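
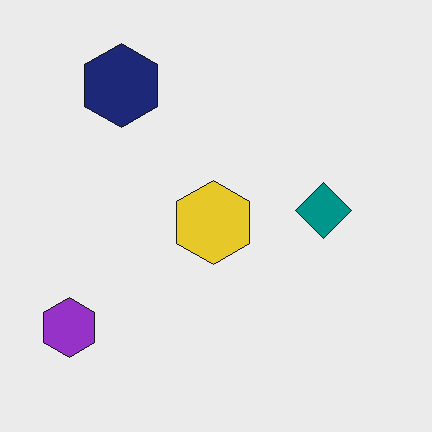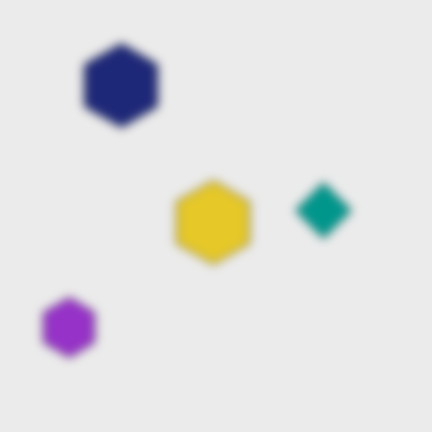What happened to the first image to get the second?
The image was heavily blurred.

Shape edges and outlines are uniformly softened across the whole image.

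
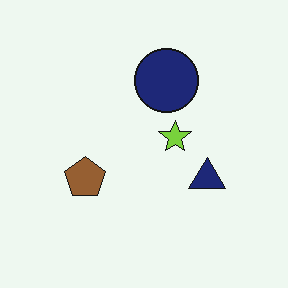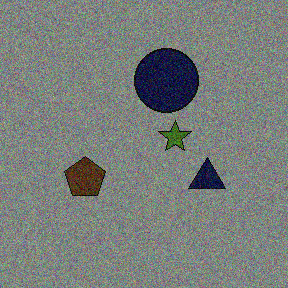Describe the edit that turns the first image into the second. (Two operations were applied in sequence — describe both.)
Darkened a lot, then degraded with moderate additive noise.

Every pixel — background and shapes alike — is uniformly darkened. Random speckle covers the whole image, including the flat background.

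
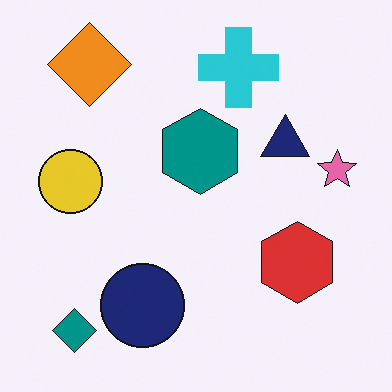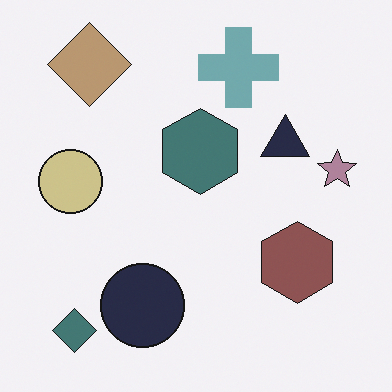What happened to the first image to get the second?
Made much more muted (saturation change).

All colors are more muted and greyish — a global saturation change.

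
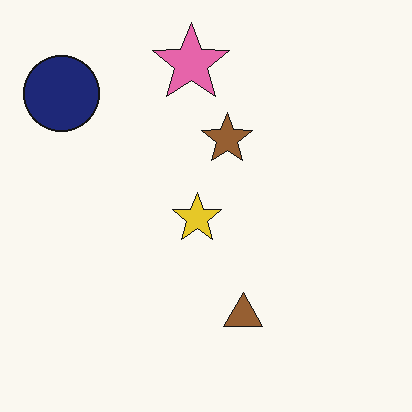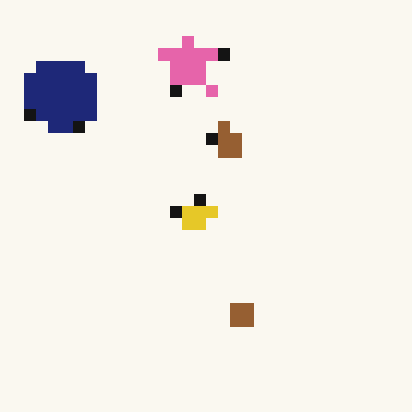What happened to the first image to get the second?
The image was heavily pixelated into large blocks.

Shapes are reduced to large square blocks; fine edges and outlines are lost — a downscale-then-upscale (mosaic) effect.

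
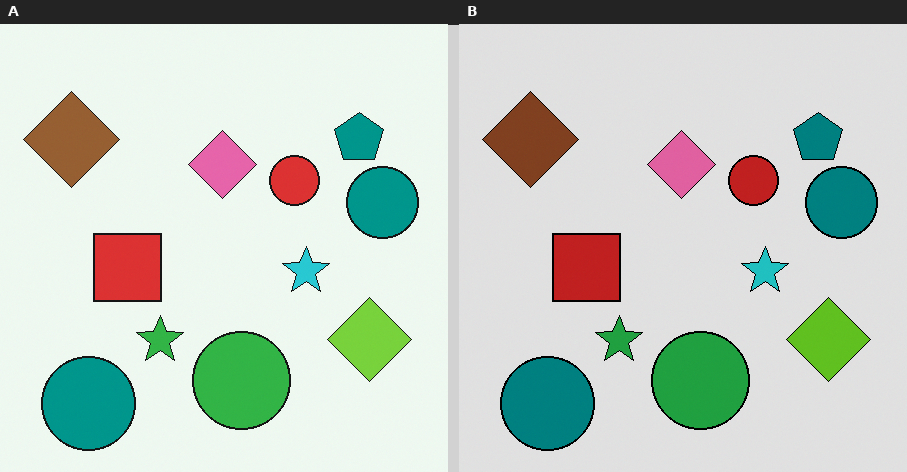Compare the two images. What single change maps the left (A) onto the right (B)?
The image was moderately posterized.

Each flat color has snapped to a coarser quantized level — most visibly, the near-white background has dropped to a flat grey.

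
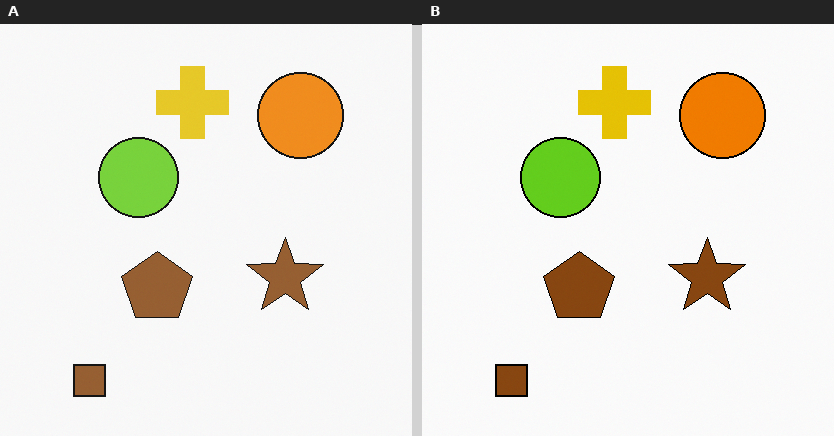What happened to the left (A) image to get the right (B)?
Given slightly increased contrast.

Tones are pushed away from mid-grey across the whole image — a global contrast change.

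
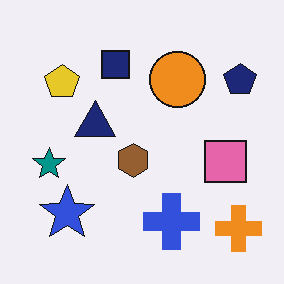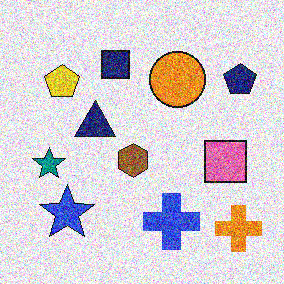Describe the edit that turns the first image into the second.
The transformation is: degraded with heavy additive noise.

Random speckle covers the whole image, including the flat background.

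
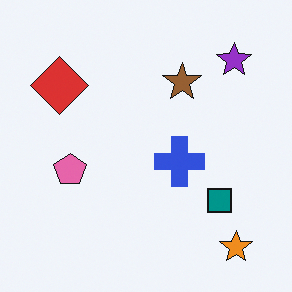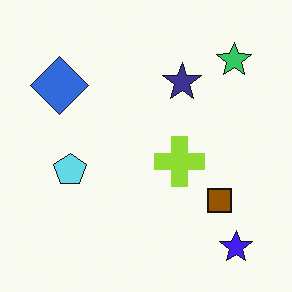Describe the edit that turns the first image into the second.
It was hue-shifted through roughly half the color wheel.

Every shape's color has rotated by the same amount around the hue wheel — a uniform hue shift.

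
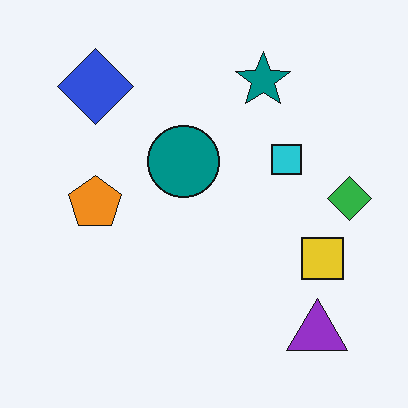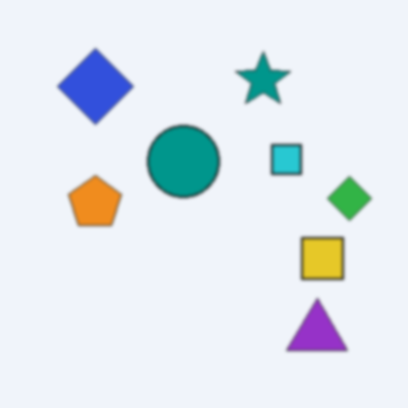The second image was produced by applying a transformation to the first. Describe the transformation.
The transformation is: slightly softened.

Shape edges and outlines are uniformly softened across the whole image.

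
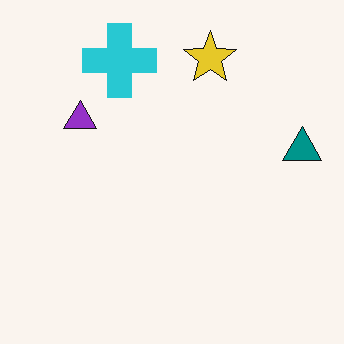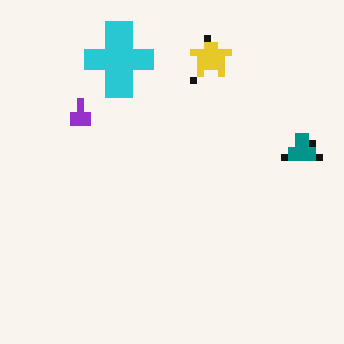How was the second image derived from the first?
The image was moderately pixelated.

Shapes are reduced to large square blocks; fine edges and outlines are lost — a downscale-then-upscale (mosaic) effect.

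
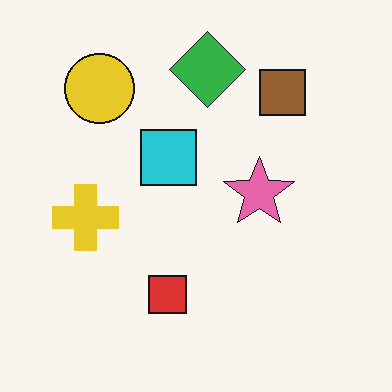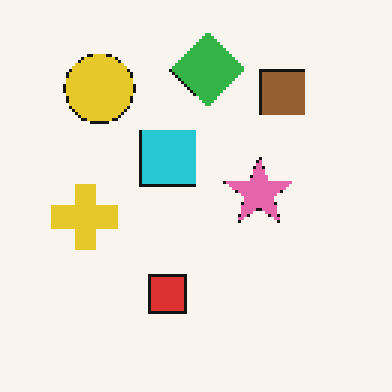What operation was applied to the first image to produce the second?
It was lightly pixelated (a mild mosaic effect).

Shapes are reduced to large square blocks; fine edges and outlines are lost — a downscale-then-upscale (mosaic) effect.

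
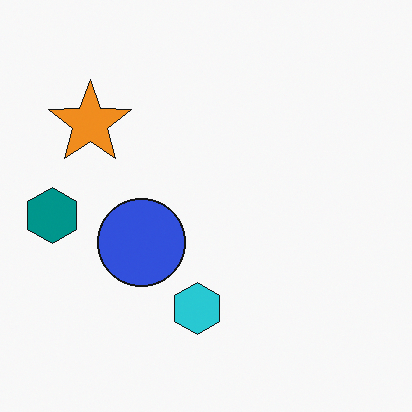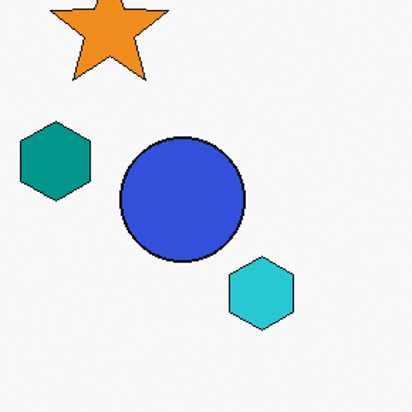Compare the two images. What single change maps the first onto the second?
Cropped slightly and scaled back up.

The visible shapes are larger and the field of view is narrower; shapes near the original edges may be partly or wholly outside the frame — a crop-and-rescale.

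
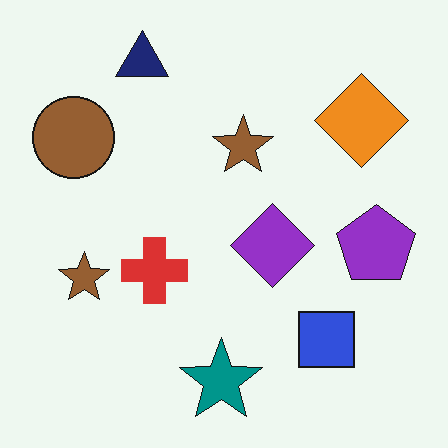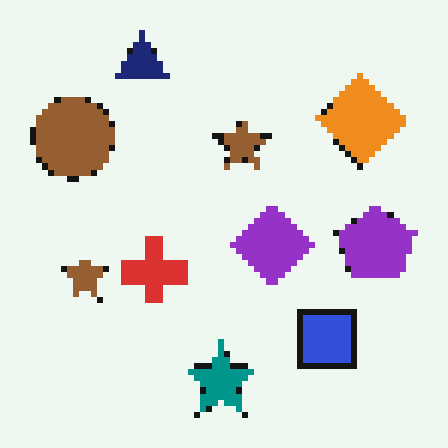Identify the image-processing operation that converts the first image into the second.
Moderately pixelated.

Shapes are reduced to large square blocks; fine edges and outlines are lost — a downscale-then-upscale (mosaic) effect.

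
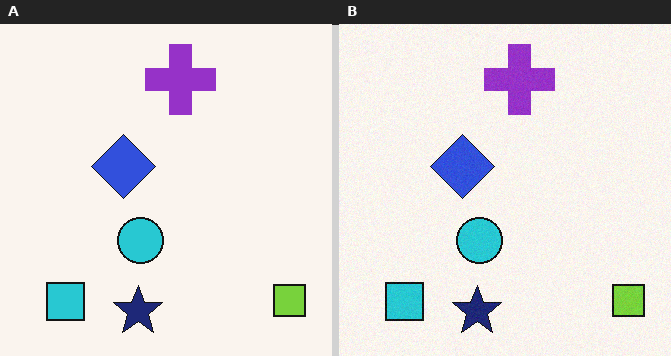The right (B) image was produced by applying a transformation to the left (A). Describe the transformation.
Degraded with a light layer of grain.

Random speckle covers the whole image, including the flat background.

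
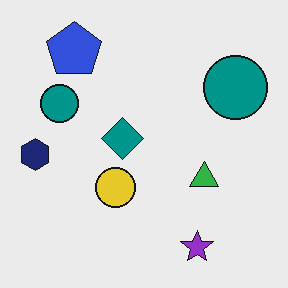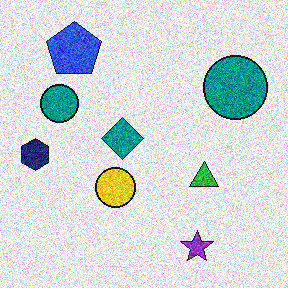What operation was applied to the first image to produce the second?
The image was degraded with strong gaussian noise.

Random speckle covers the whole image, including the flat background.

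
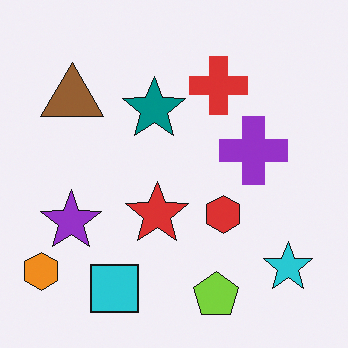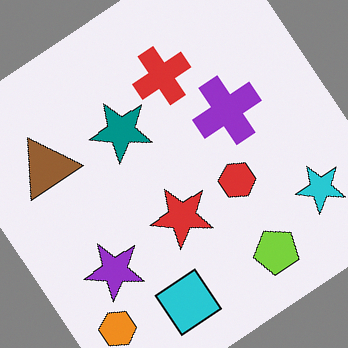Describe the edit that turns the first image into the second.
This is the original image rotated counter-clockwise by a large amount — several tens of degrees.

Every shape is tilted by the same angle and the image corners show triangular fill wedges — a whole-image rotation by a non-right angle.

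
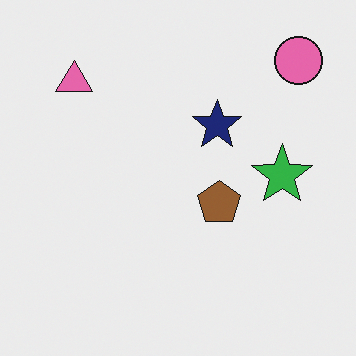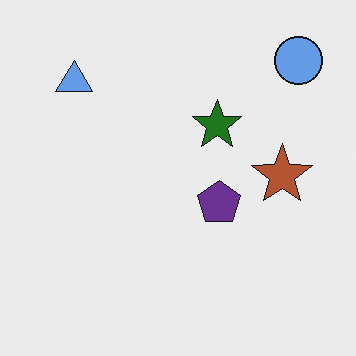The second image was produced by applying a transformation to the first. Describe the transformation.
The second image is the first hue-shifted by a large amount.

Every shape's color has rotated by the same amount around the hue wheel — a uniform hue shift.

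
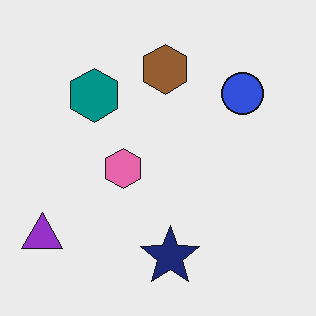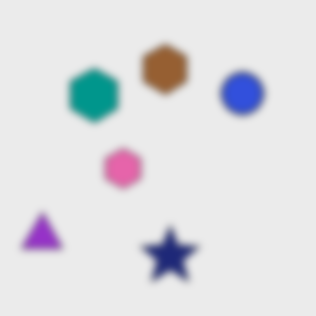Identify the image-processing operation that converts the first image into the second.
The image was moderately blurred.

Shape edges and outlines are uniformly softened across the whole image.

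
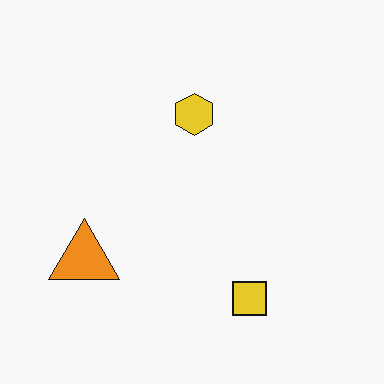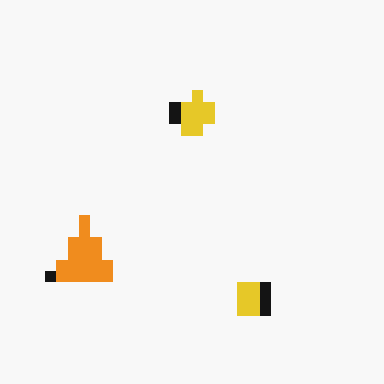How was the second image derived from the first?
It was coarsely pixelated.

Shapes are reduced to large square blocks; fine edges and outlines are lost — a downscale-then-upscale (mosaic) effect.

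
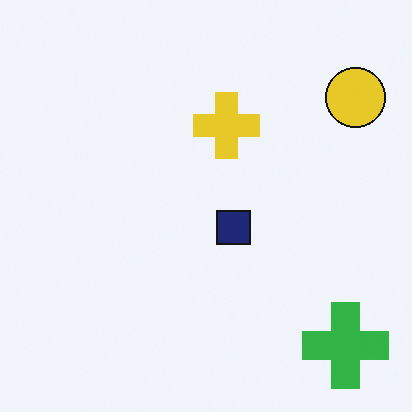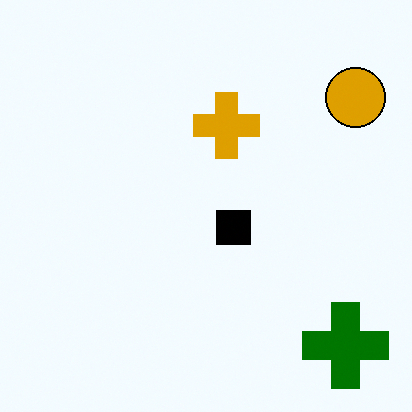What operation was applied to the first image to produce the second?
This is the original image boosted in contrast.

Tones are pushed away from mid-grey across the whole image — a global contrast change.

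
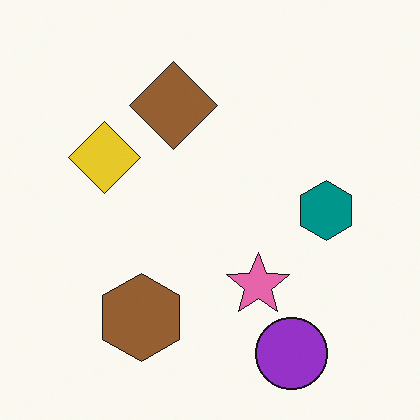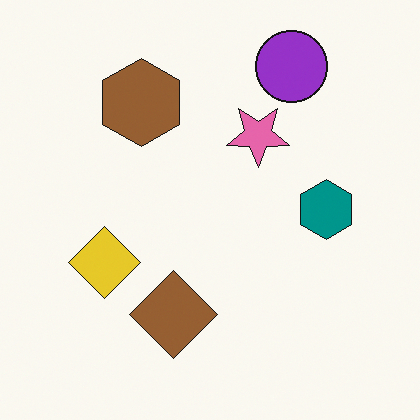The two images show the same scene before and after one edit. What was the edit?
The transformation is: flipped vertically (top ↔ bottom).

The purple circle is in the bottom-right of the first image and the top-right of the second — shapes on opposite sides of the horizontal midline have swapped in a mirror flip.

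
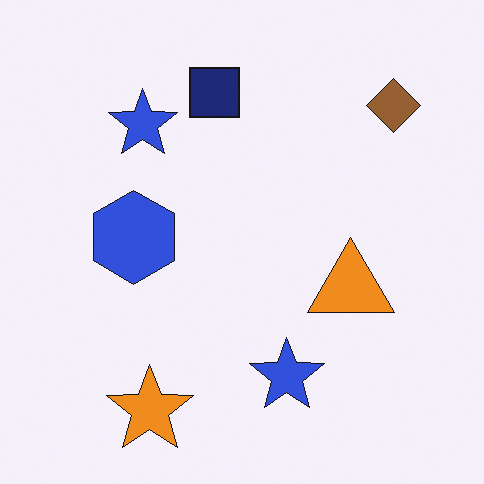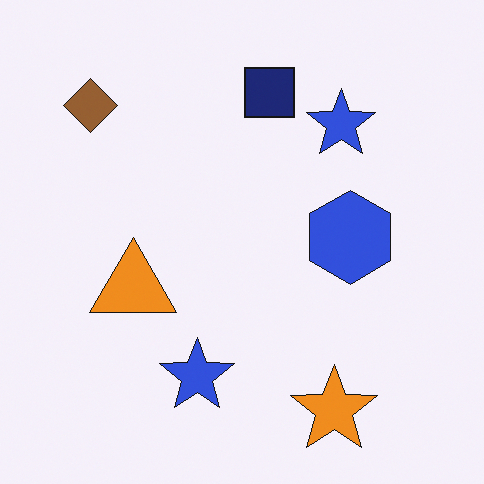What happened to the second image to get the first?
The transformation is: flipped horizontally (left ↔ right).

The brown diamond is in the top-left of the second image and the top-right of the first — shapes on opposite sides of the vertical midline have swapped in a mirror flip.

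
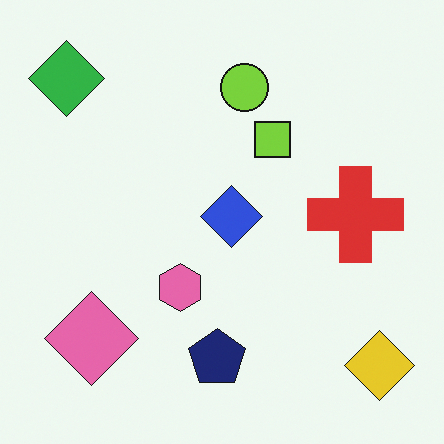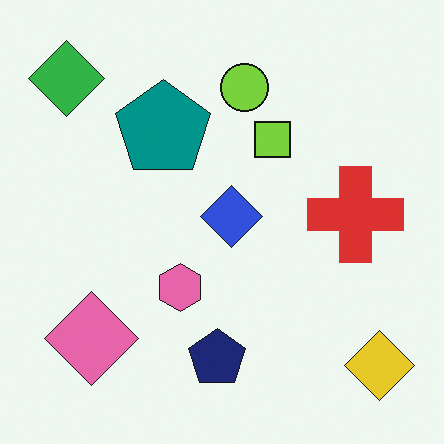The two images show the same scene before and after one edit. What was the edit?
This is the original image overlaid with an additional teal pentagon.

A teal pentagon appears in the second image that is absent from the first.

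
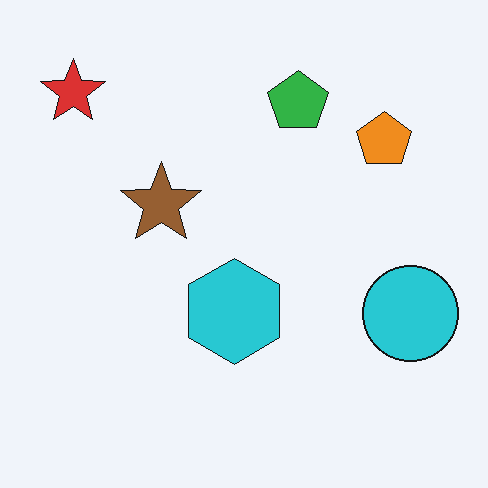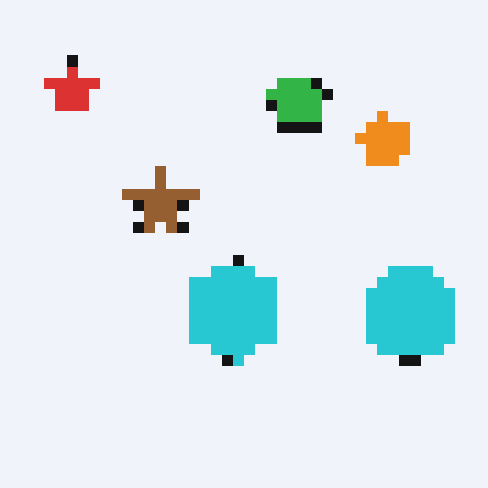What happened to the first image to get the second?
It was coarsely pixelated.

Shapes are reduced to large square blocks; fine edges and outlines are lost — a downscale-then-upscale (mosaic) effect.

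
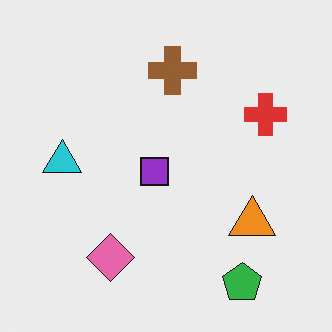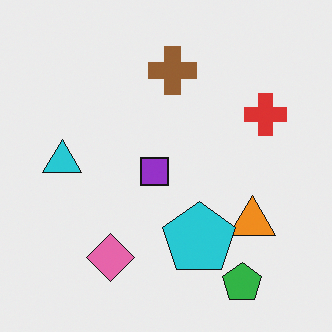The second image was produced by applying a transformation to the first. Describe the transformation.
The second image is the first overlaid with an additional cyan pentagon.

A cyan pentagon appears in the second image that is absent from the first.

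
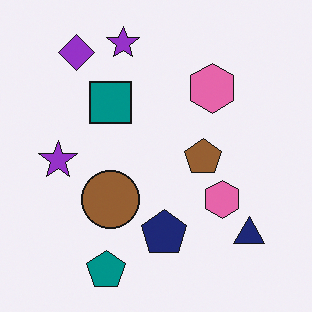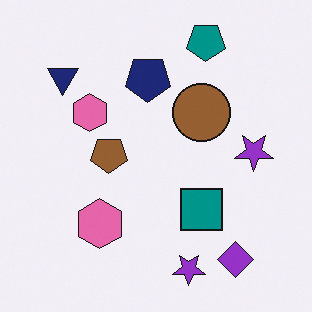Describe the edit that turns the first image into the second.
Rotated 180°.

The purple diamond sits in the top-left of the first image and the bottom-right of the second — consistent with a whole-image 180° rotation.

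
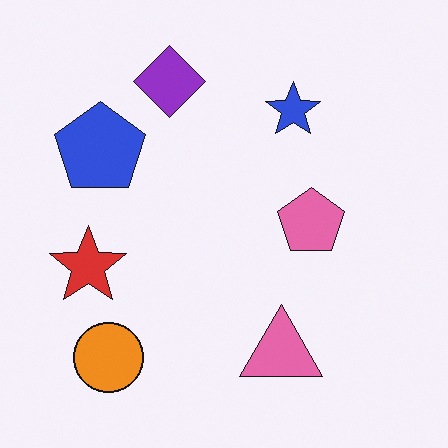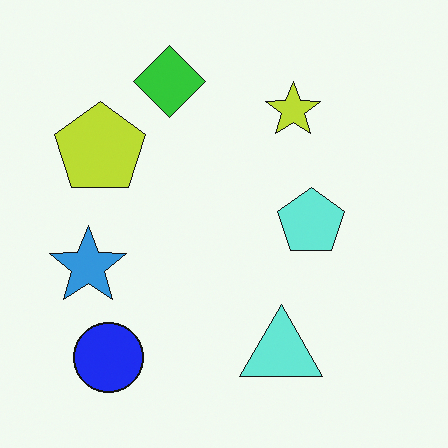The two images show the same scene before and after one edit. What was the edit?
The transformation is: hue-shifted through roughly half the color wheel.

Every shape's color has rotated by the same amount around the hue wheel — a uniform hue shift.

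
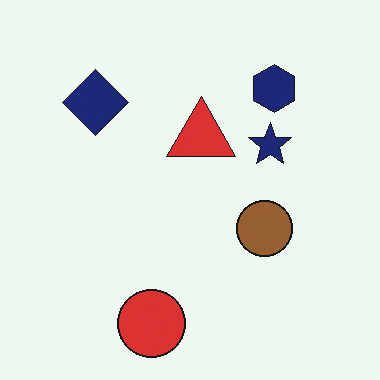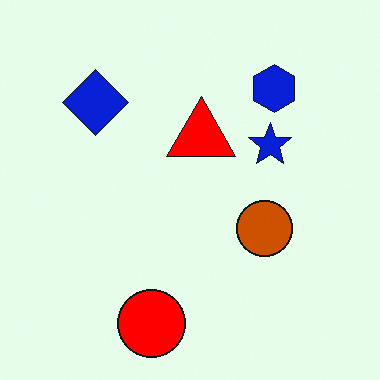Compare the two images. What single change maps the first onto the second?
The transformation is: made much more vivid (saturation change).

All colors are more vivid — a global saturation change.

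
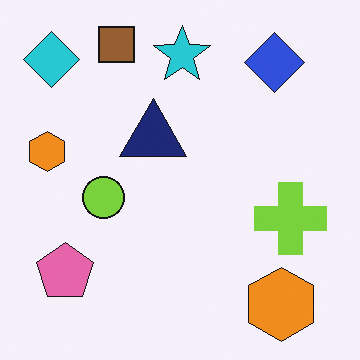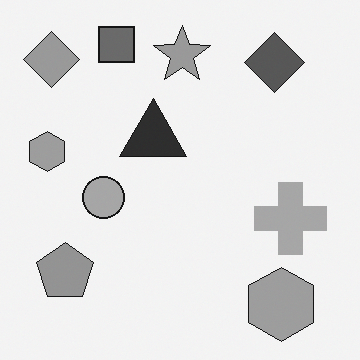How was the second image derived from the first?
This is the original image converted to grayscale.

All color is removed — every shape is now a shade of grey.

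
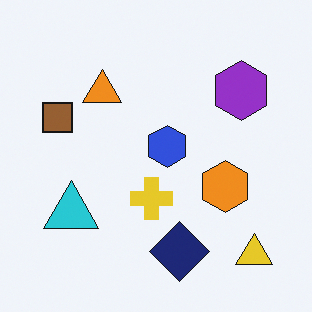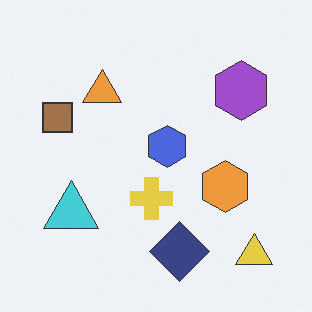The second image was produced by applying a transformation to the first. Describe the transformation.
This is the original image given slightly reduced contrast.

Tones are pushed toward mid-grey across the whole image — a global contrast change.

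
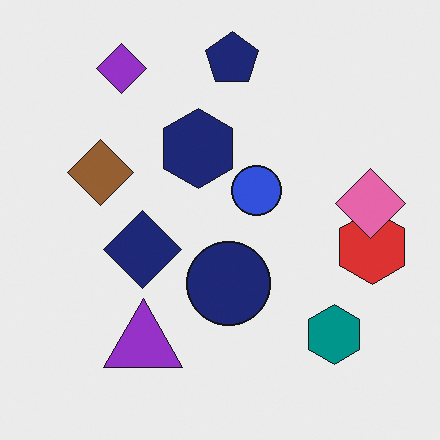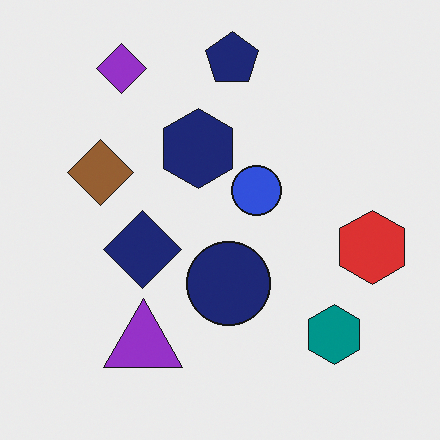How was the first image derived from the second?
The image was overlaid with an additional pink diamond.

A pink diamond appears in the first image that is absent from the second.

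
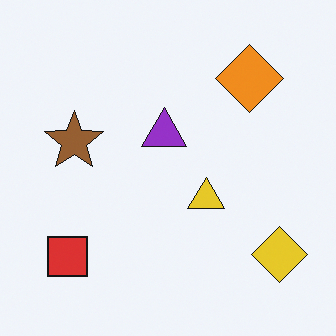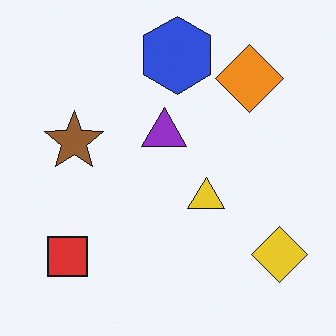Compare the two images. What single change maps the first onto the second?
Overlaid with an additional blue hexagon.

A blue hexagon appears in the second image that is absent from the first.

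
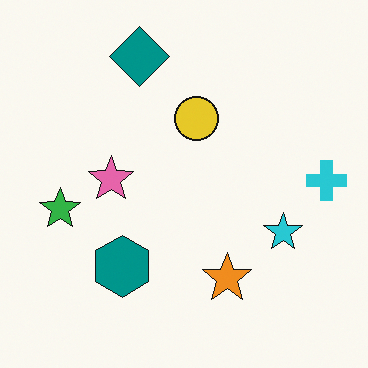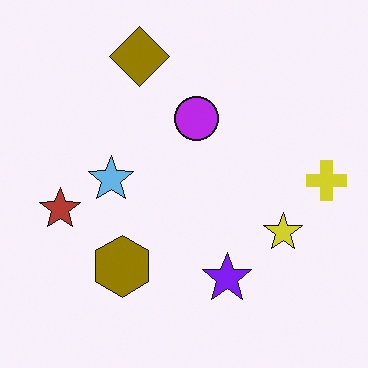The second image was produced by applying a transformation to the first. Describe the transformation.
The image was hue-shifted through roughly half the color wheel.

Every shape's color has rotated by the same amount around the hue wheel — a uniform hue shift.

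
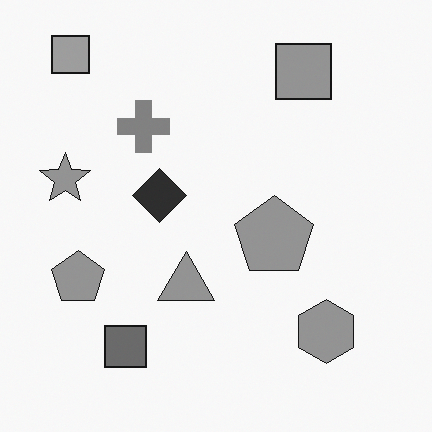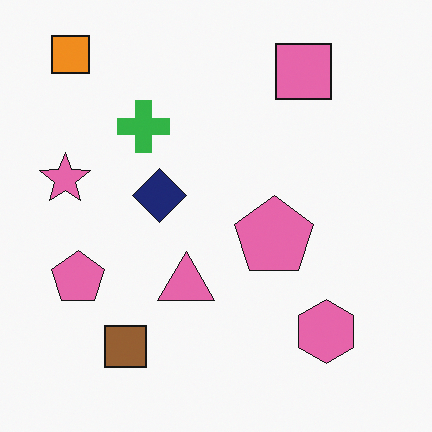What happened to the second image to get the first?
It was converted to grayscale.

All color is removed — every shape is now a shade of grey.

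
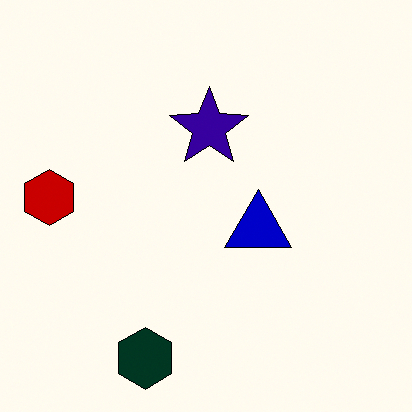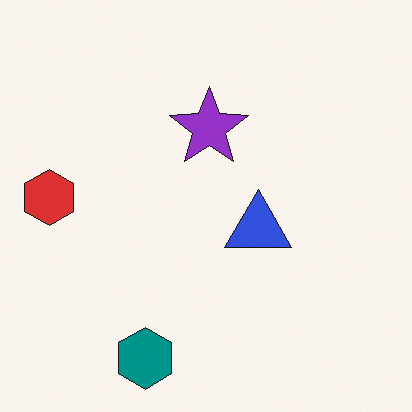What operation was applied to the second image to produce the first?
It was given much higher contrast.

Tones are pushed away from mid-grey across the whole image — a global contrast change.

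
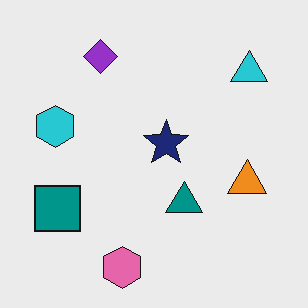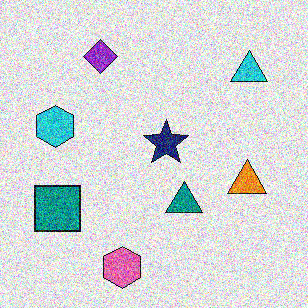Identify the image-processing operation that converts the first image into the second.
Degraded with heavy additive noise.

Random speckle covers the whole image, including the flat background.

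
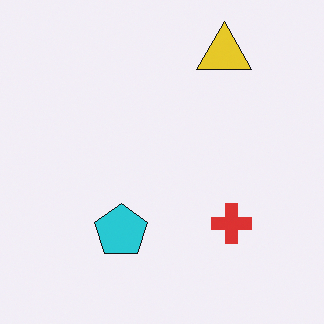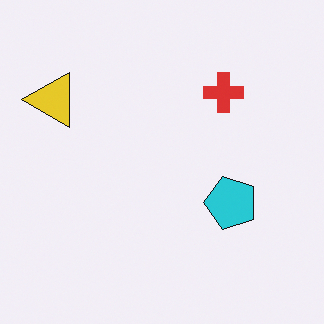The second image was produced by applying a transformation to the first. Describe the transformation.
The second image is the first rotated 90° counter-clockwise.

The yellow triangle sits in the top-right of the first image and the top-left of the second — consistent with a whole-image 90° counter-clockwise rotation.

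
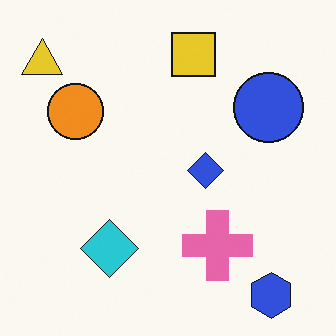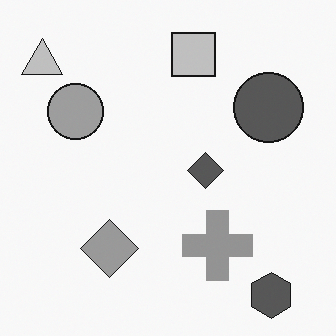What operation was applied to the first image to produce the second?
The image was converted to grayscale.

All color is removed — every shape is now a shade of grey.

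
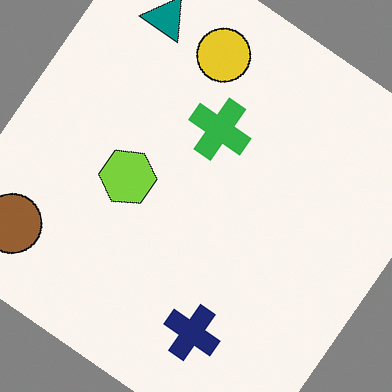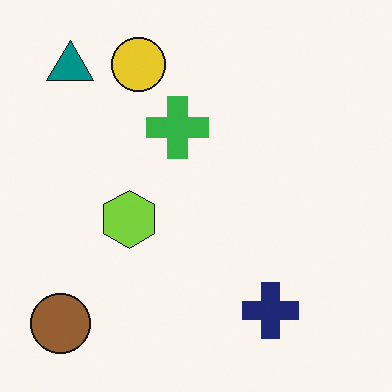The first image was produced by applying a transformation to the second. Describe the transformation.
It was rotated clockwise by a large amount — several tens of degrees.

Every shape is tilted by the same angle and the image corners show triangular fill wedges — a whole-image rotation by a non-right angle.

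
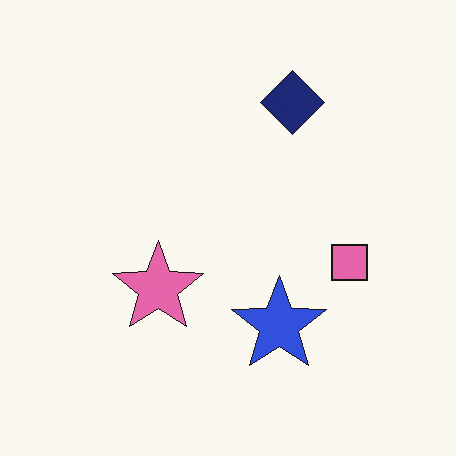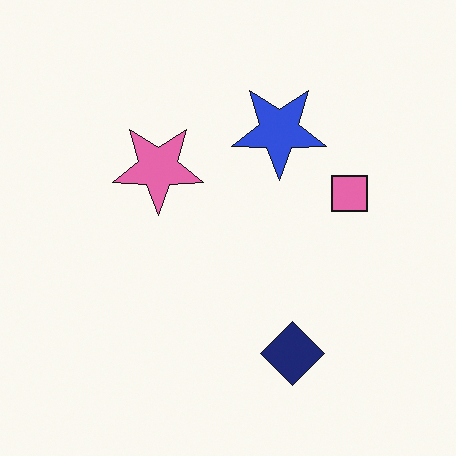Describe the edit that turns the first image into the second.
The transformation is: flipped vertically (top ↔ bottom).

The navy diamond is in the top of the first image and the bottom of the second — shapes on opposite sides of the horizontal midline have swapped in a mirror flip.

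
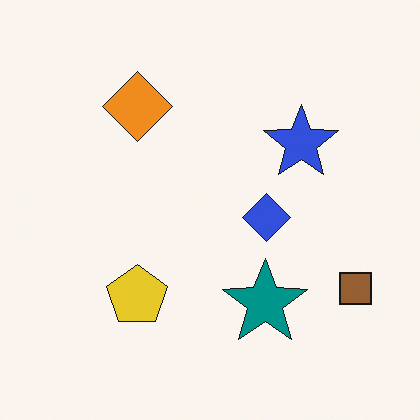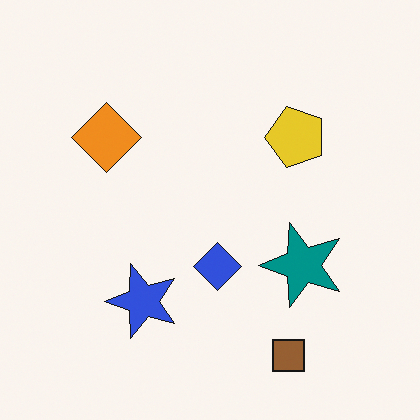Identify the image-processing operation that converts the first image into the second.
The image was transposed (reflected across the top-left ↔ bottom-right diagonal).

Shapes have swapped their row and column positions — what was in the top-right is now in the bottom-left — a diagonal reflection.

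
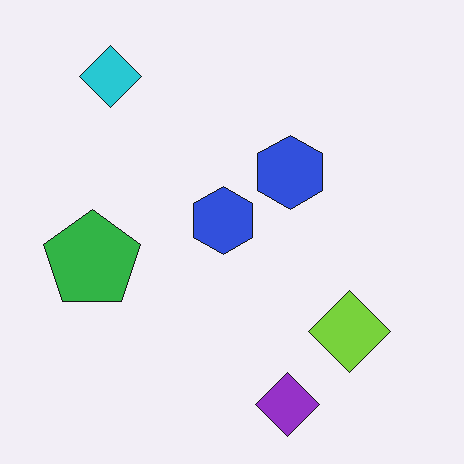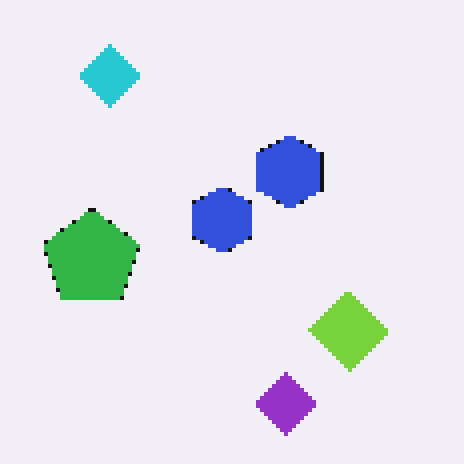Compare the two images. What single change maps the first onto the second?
It was mildly pixelated.

Shapes are reduced to large square blocks; fine edges and outlines are lost — a downscale-then-upscale (mosaic) effect.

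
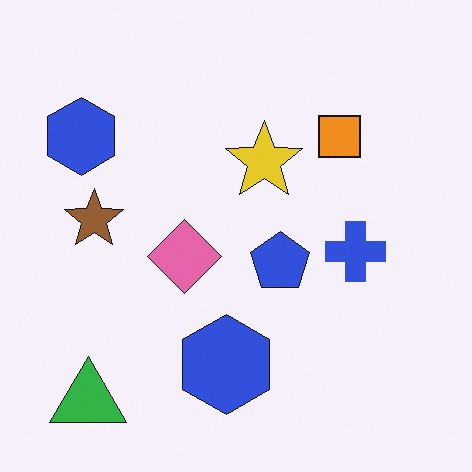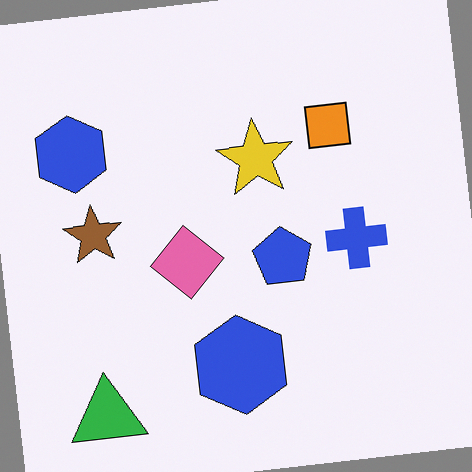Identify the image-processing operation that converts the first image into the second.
This is the original image rotated counter-clockwise by a few degrees.

Every shape is tilted by the same angle and the image corners show triangular fill wedges — a whole-image rotation by a non-right angle.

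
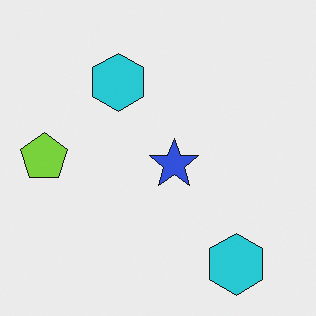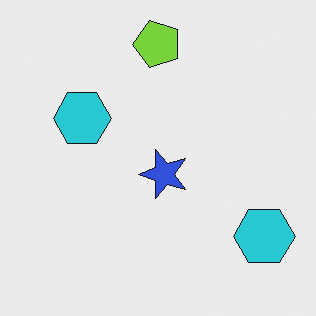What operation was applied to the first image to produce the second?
This is the original image transposed (reflected across the top-left ↔ bottom-right diagonal).

Shapes have swapped their row and column positions — what was in the top-right is now in the bottom-left — a diagonal reflection.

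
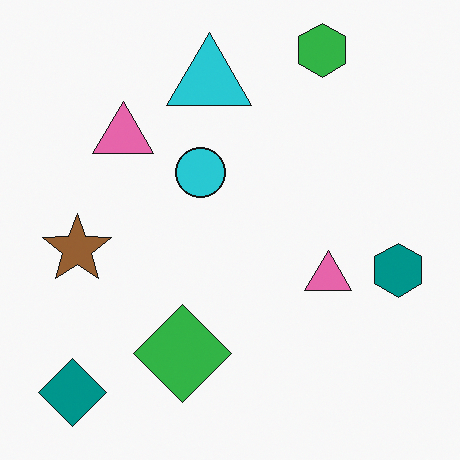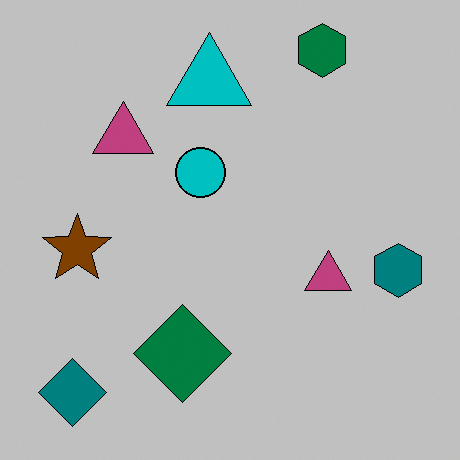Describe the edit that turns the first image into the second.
This is the original image aggressively posterized.

Each flat color has snapped to a coarser quantized level — most visibly, the near-white background has dropped to a flat grey.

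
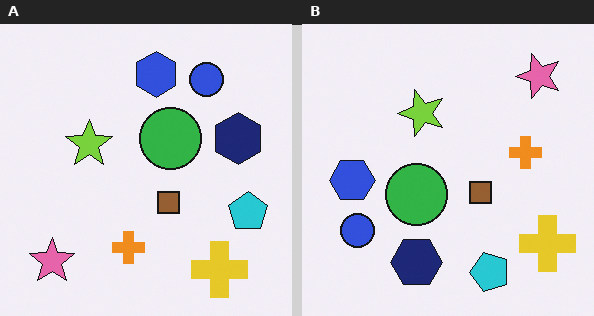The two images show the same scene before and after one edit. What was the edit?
The image was transposed (reflected across the top-left ↔ bottom-right diagonal).

Shapes have swapped their row and column positions — what was in the top-right is now in the bottom-left — a diagonal reflection.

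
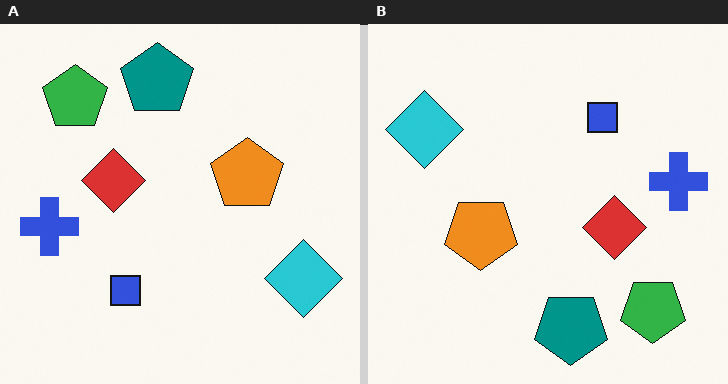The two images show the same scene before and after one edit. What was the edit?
The transformation is: rotated 180°.

The green pentagon sits in the top-left of the left (A) image and the bottom-right of the right (B) — consistent with a whole-image 180° rotation.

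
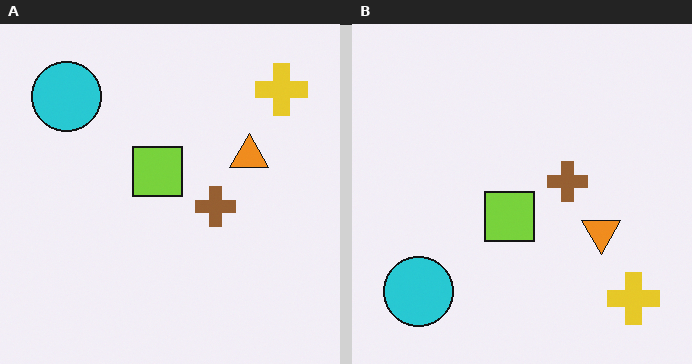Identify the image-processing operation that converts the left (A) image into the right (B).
The right (B) image is the left (A) flipped vertically (top ↔ bottom).

The yellow cross is in the top-right of the left (A) image and the bottom-right of the right (B) — shapes on opposite sides of the horizontal midline have swapped in a mirror flip.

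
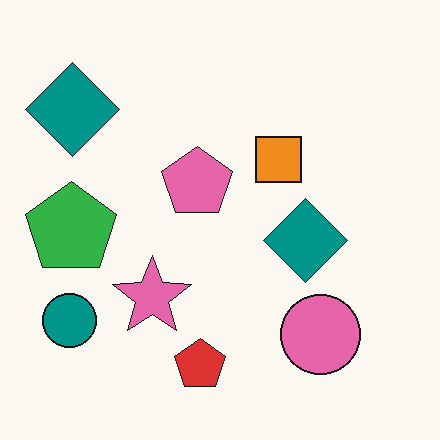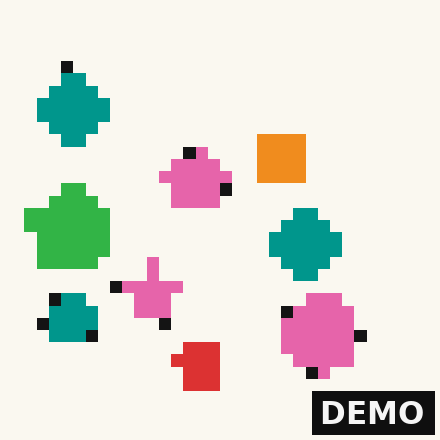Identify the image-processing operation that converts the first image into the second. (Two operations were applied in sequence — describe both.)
The image was coarsely pixelated, then watermarked with the text "DEMO" in the lower-right corner.

Shapes are reduced to large square blocks; fine edges and outlines are lost — a downscale-then-upscale (mosaic) effect. A dark label reading "DEMO" appears in the lower-right corner.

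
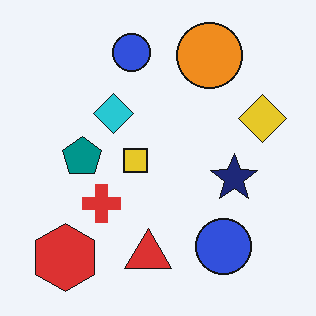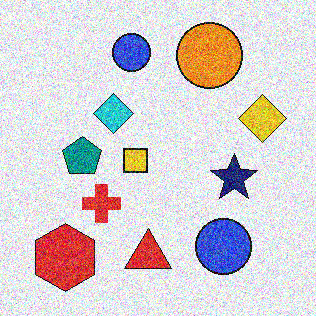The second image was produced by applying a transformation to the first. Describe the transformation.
The second image is the first degraded with a thick layer of grain.

Random speckle covers the whole image, including the flat background.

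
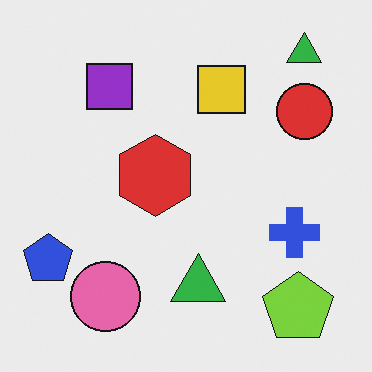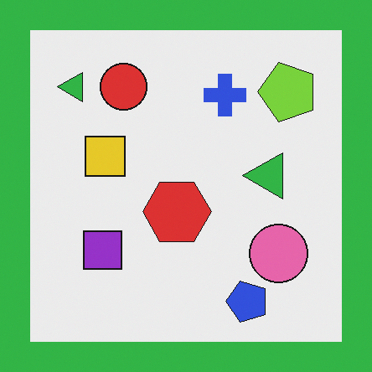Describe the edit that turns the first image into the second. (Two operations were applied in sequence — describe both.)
The second image is the first rotated 90° counter-clockwise, then framed with a green border.

The lime pentagon sits in the bottom-right of the first image and the top-right of the second — consistent with a whole-image 90° counter-clockwise rotation. A solid green frame runs around the edge of the second image, with the content slightly shrunk inside it.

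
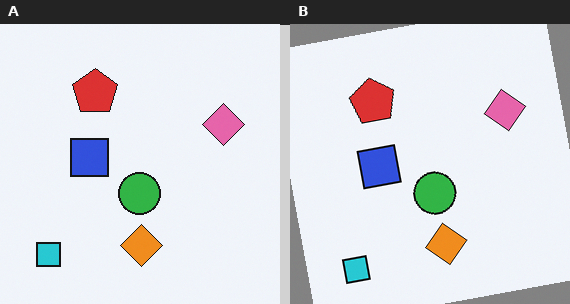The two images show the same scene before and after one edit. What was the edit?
The image was rotated counter-clockwise by a small amount.

Every shape is tilted by the same angle and the image corners show triangular fill wedges — a whole-image rotation by a non-right angle.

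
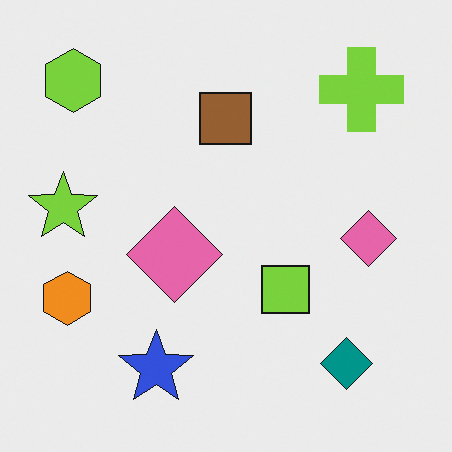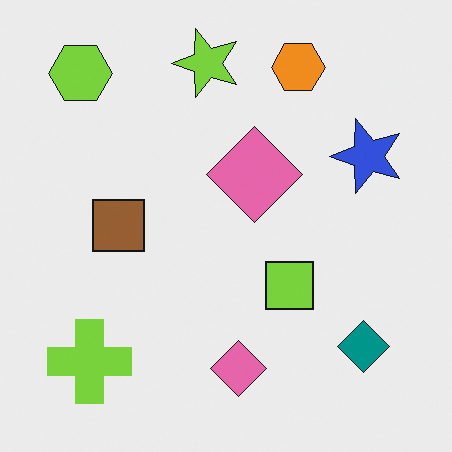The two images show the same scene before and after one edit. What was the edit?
The transformation is: transposed (reflected across the top-left ↔ bottom-right diagonal).

Shapes have swapped their row and column positions — what was in the top-right is now in the bottom-left — a diagonal reflection.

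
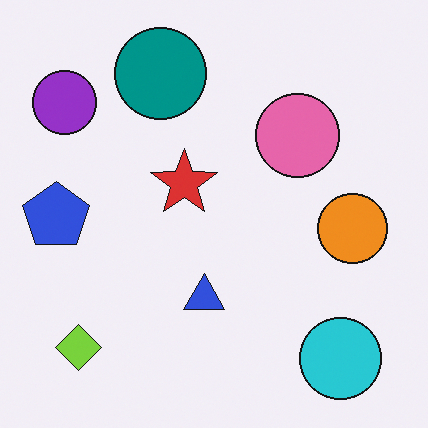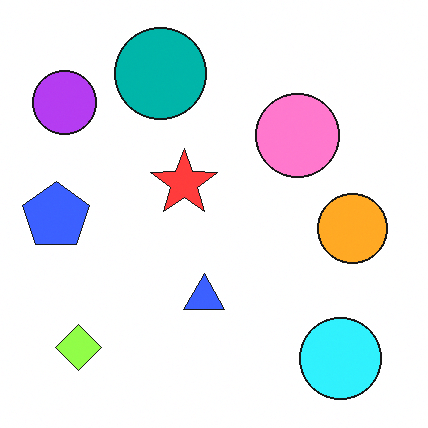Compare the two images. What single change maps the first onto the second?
This is the original image brightened a little.

Every pixel — background and shapes alike — is uniformly brightened.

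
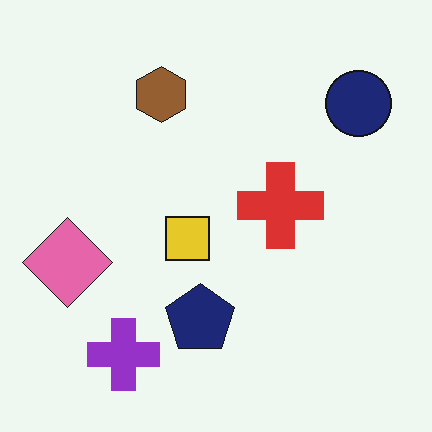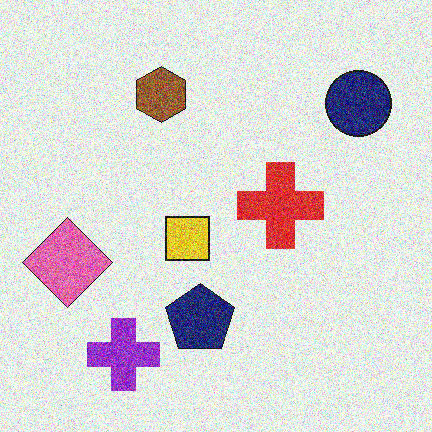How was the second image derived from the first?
Degraded with heavy additive noise.

Random speckle covers the whole image, including the flat background.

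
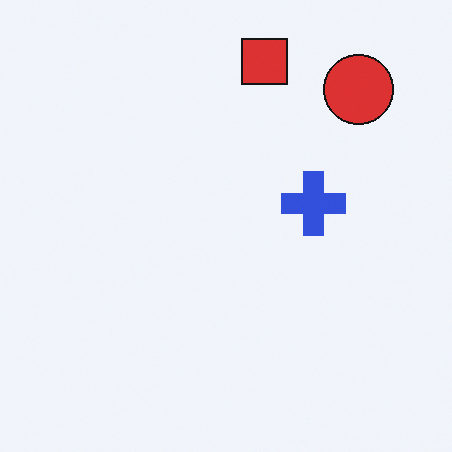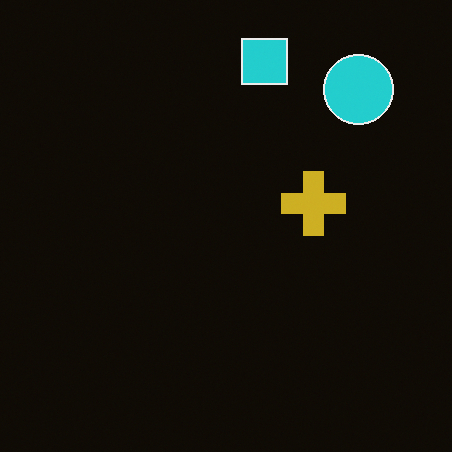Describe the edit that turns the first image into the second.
The image was color-inverted (negative).

The light background has become dark and every shape's color is its complement — a photographic negative.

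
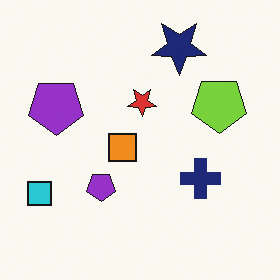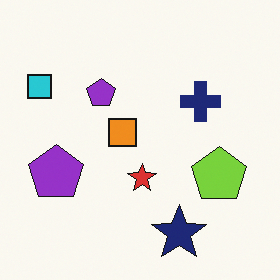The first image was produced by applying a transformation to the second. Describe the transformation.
It was flipped vertically (top ↔ bottom).

The navy star is in the bottom of the second image and the top of the first — shapes on opposite sides of the horizontal midline have swapped in a mirror flip.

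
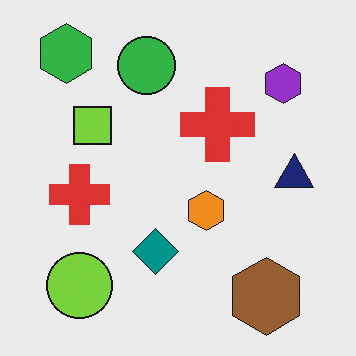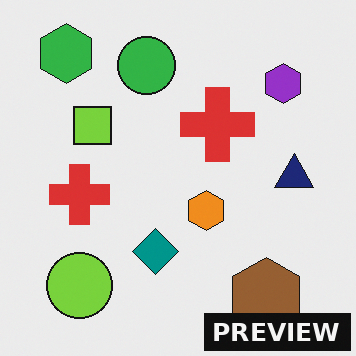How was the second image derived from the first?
Watermarked with the text "PREVIEW" in the lower-right corner.

A dark label reading "PREVIEW" appears in the lower-right corner.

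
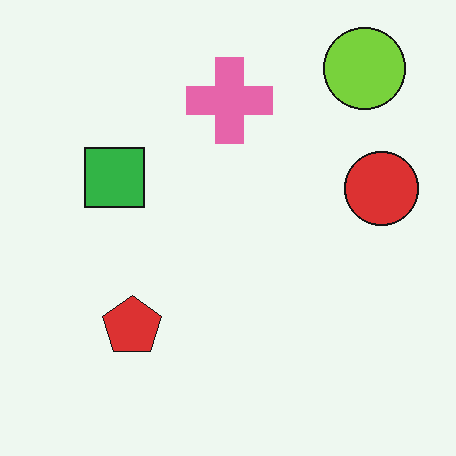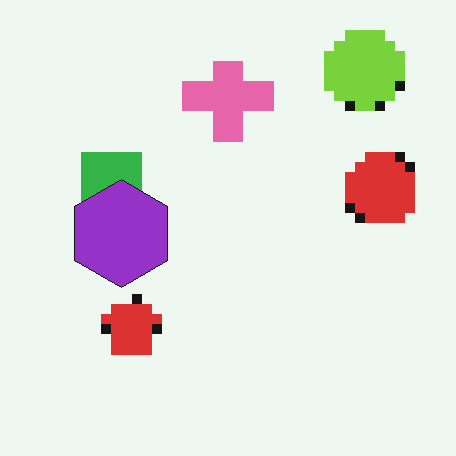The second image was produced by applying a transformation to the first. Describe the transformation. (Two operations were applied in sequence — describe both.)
The transformation is: heavily pixelated into large blocks, then overlaid with an additional purple hexagon.

Shapes are reduced to large square blocks; fine edges and outlines are lost — a downscale-then-upscale (mosaic) effect. A purple hexagon appears in the second image that is absent from the first.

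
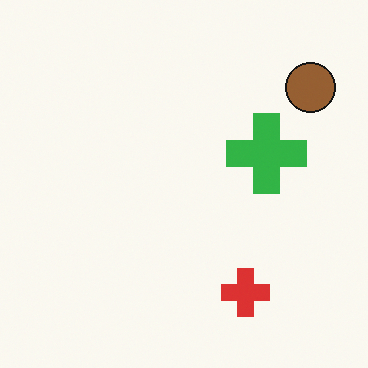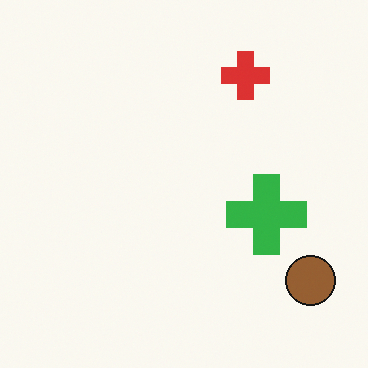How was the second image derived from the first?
The second image is the first flipped vertically (top ↔ bottom).

The red cross is in the bottom of the first image and the top of the second — shapes on opposite sides of the horizontal midline have swapped in a mirror flip.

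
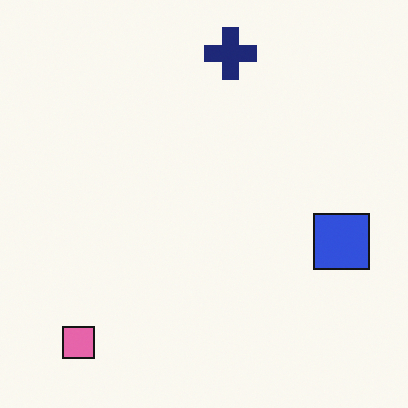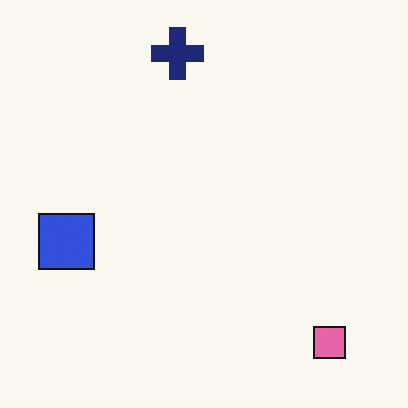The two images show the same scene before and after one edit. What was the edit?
It was flipped horizontally (left ↔ right).

The blue square is in the right of the first image and the left of the second — shapes on opposite sides of the vertical midline have swapped in a mirror flip.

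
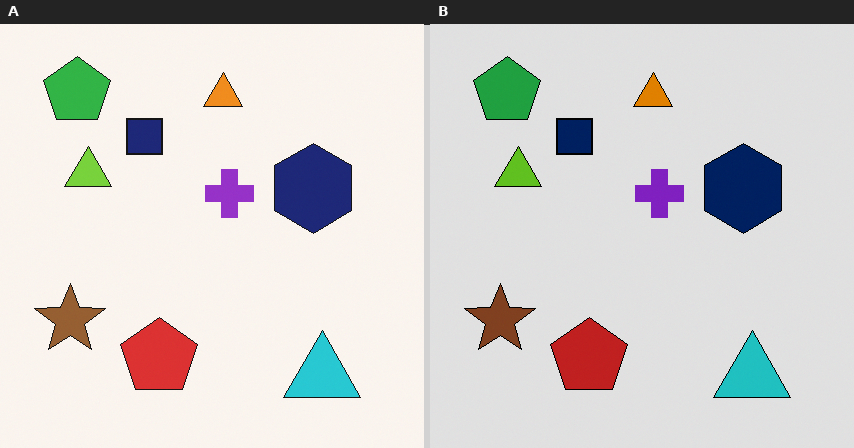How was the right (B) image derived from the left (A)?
This is the original image moderately posterized.

Each flat color has snapped to a coarser quantized level — most visibly, the near-white background has dropped to a flat grey.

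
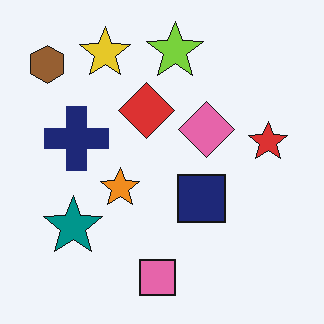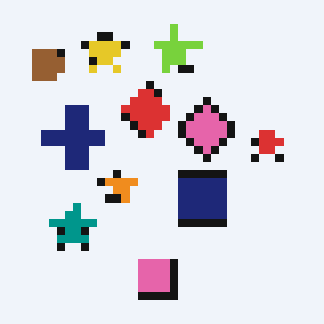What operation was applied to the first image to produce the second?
Moderately pixelated.

Shapes are reduced to large square blocks; fine edges and outlines are lost — a downscale-then-upscale (mosaic) effect.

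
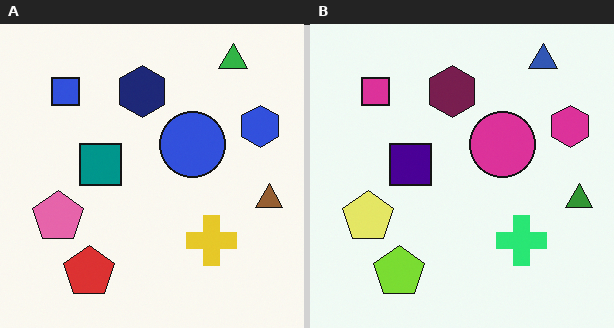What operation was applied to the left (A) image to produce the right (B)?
This is the original image hue-shifted noticeably.

Every shape's color has rotated by the same amount around the hue wheel — a uniform hue shift.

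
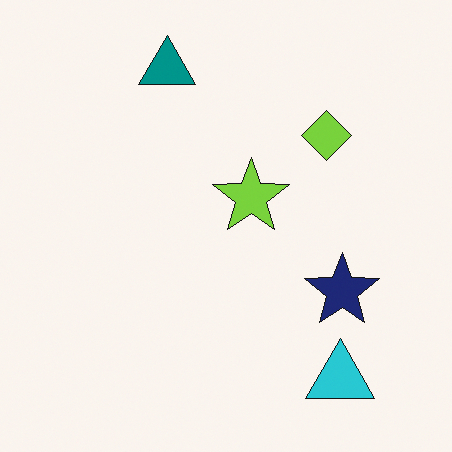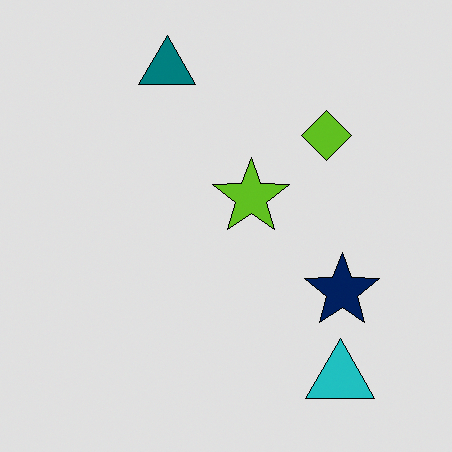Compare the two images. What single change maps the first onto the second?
The image was posterized to a reduced palette.

Each flat color has snapped to a coarser quantized level — most visibly, the near-white background has dropped to a flat grey.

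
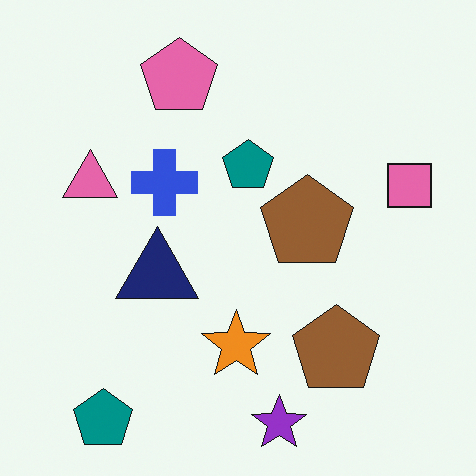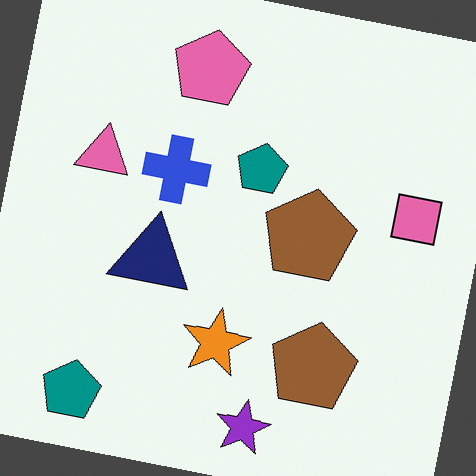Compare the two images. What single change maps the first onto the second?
The image was rotated clockwise by a slight angle.

Every shape is tilted by the same angle and the image corners show triangular fill wedges — a whole-image rotation by a non-right angle.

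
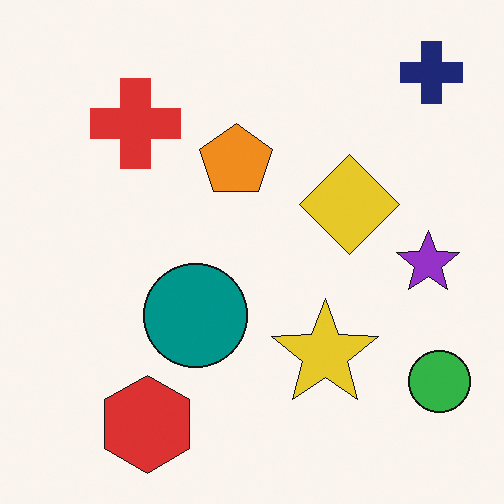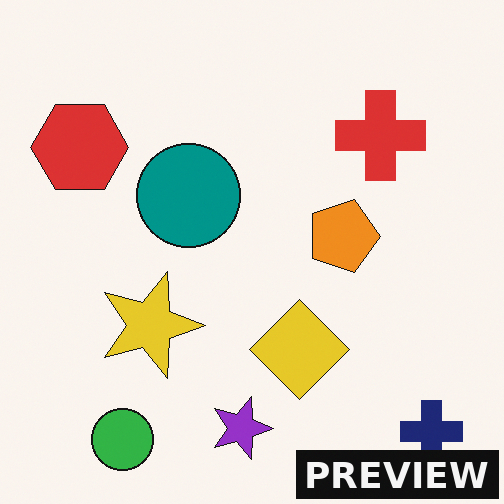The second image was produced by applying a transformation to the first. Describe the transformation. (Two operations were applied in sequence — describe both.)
The image was rotated 90° clockwise, then watermarked with the text "PREVIEW" in the lower-right corner.

The navy cross sits in the top-right of the first image and the bottom-right of the second — consistent with a whole-image 90° clockwise rotation. A dark label reading "PREVIEW" appears in the lower-right corner.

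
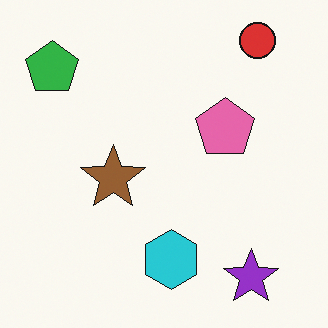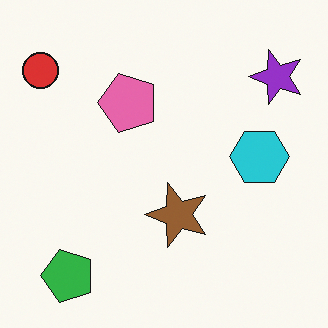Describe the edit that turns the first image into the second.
This is the original image rotated 90° counter-clockwise.

The red circle sits in the top-right of the first image and the top-left of the second — consistent with a whole-image 90° counter-clockwise rotation.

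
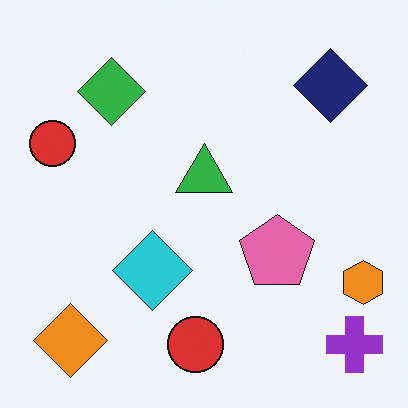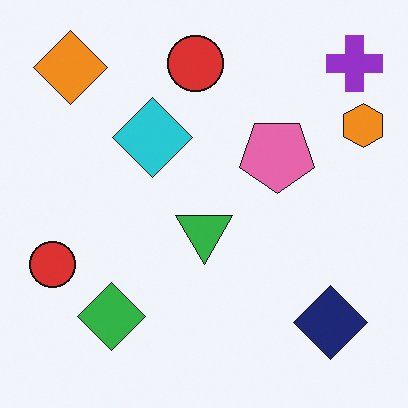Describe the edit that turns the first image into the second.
It was flipped vertically (top ↔ bottom).

The purple cross is in the bottom-right of the first image and the top-right of the second — shapes on opposite sides of the horizontal midline have swapped in a mirror flip.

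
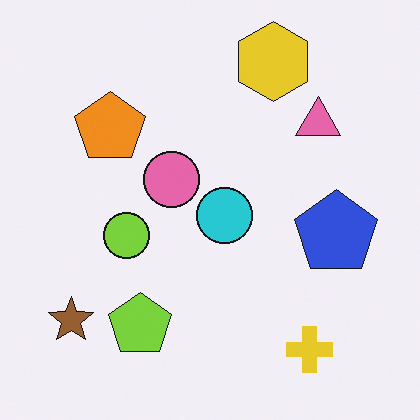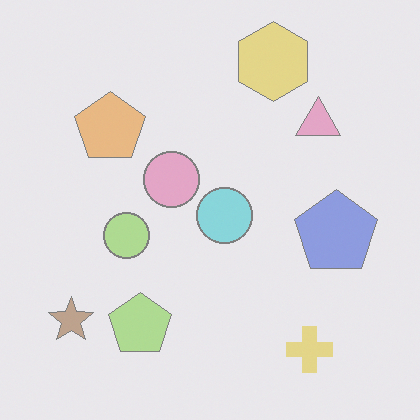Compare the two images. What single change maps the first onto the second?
The second image is the first given much lower contrast.

Tones are pushed toward mid-grey across the whole image — a global contrast change.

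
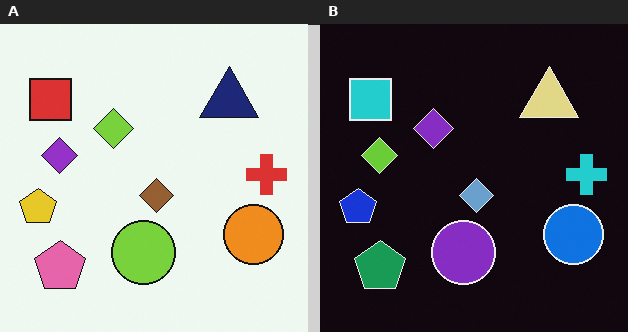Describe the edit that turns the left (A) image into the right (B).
This is the original image color-inverted (negative).

The light background has become dark and every shape's color is its complement — a photographic negative.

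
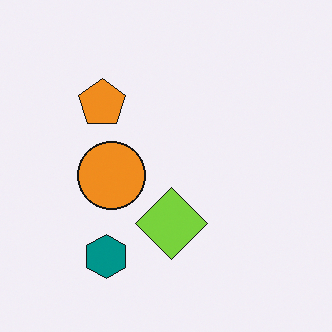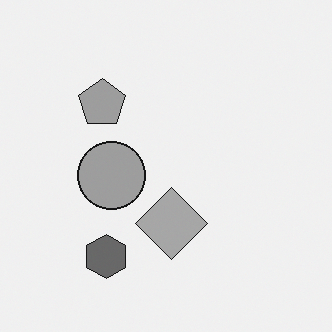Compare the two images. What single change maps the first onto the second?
Converted to grayscale.

All color is removed — every shape is now a shade of grey.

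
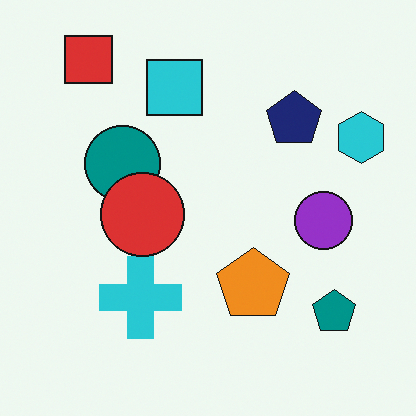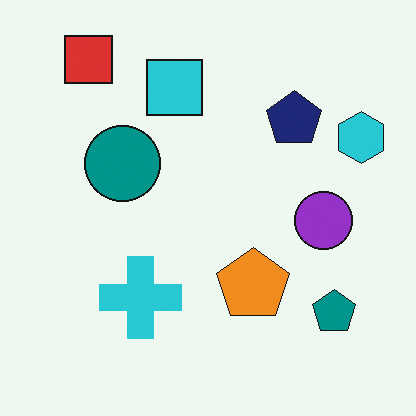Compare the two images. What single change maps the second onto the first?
The first image is the second overlaid with an additional red circle.

A red circle appears in the first image that is absent from the second.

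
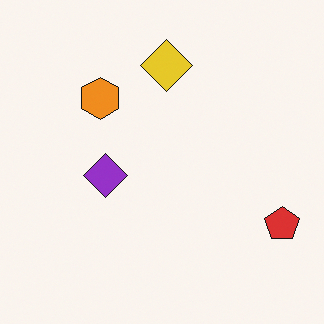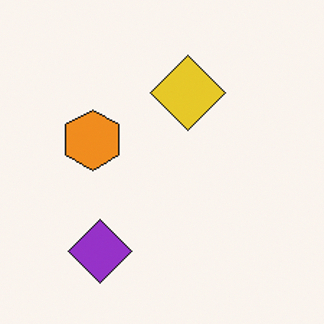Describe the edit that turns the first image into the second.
This is the original image cropped slightly and scaled back up.

The visible shapes are larger and the field of view is narrower; shapes near the original edges may be partly or wholly outside the frame — a crop-and-rescale.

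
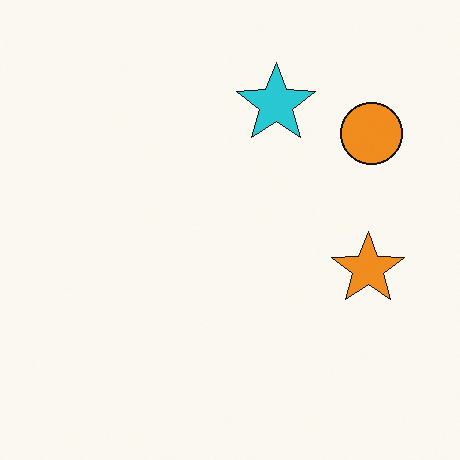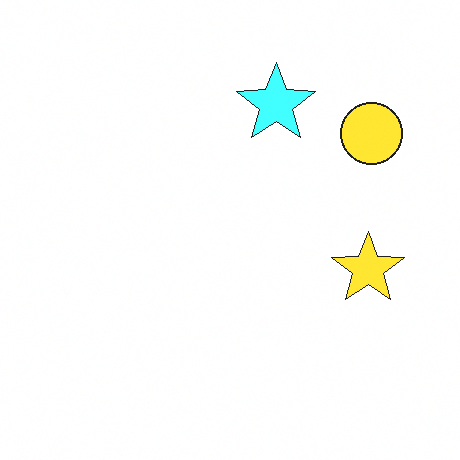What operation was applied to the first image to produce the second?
Substantially brightened.

Every pixel — background and shapes alike — is uniformly brightened.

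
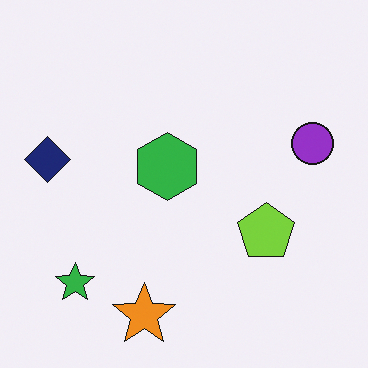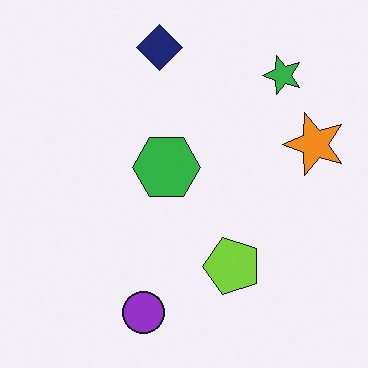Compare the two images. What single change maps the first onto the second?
The image was transposed (reflected across the top-left ↔ bottom-right diagonal).

Shapes have swapped their row and column positions — what was in the top-right is now in the bottom-left — a diagonal reflection.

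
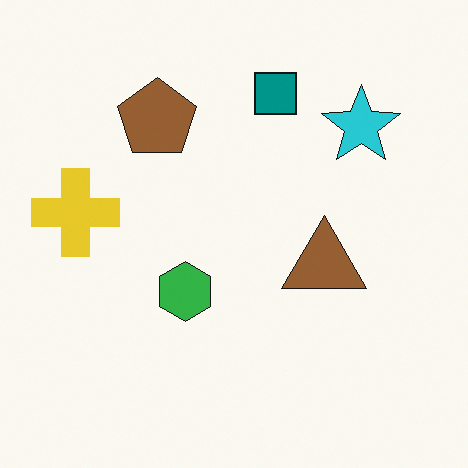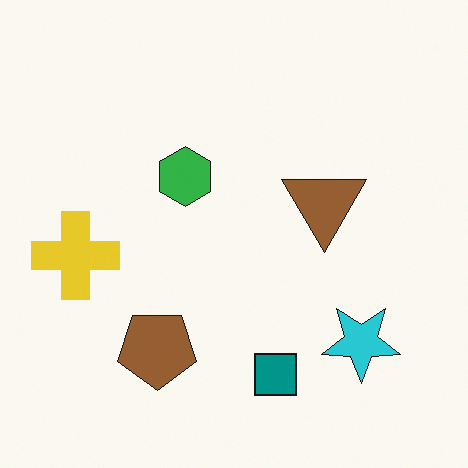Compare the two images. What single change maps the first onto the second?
The image was flipped vertically (top ↔ bottom).

The teal square is in the top of the first image and the bottom of the second — shapes on opposite sides of the horizontal midline have swapped in a mirror flip.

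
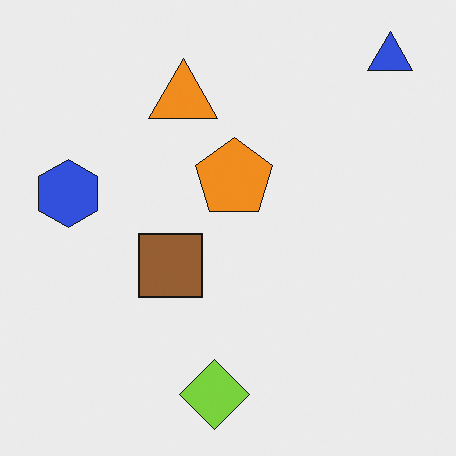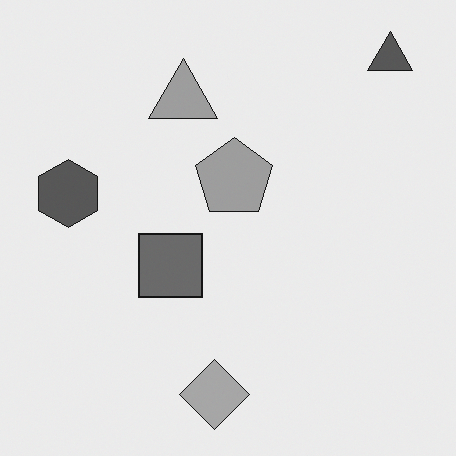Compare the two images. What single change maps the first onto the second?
It was converted to grayscale.

All color is removed — every shape is now a shade of grey.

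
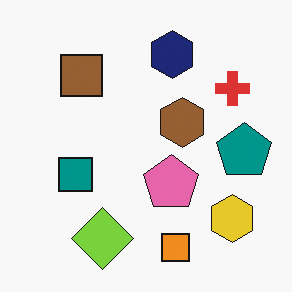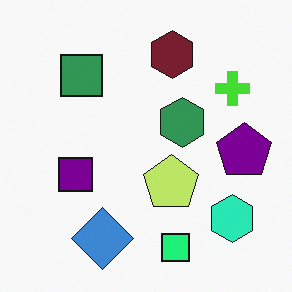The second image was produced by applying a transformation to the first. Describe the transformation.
It was hue-shifted by a moderate amount.

Every shape's color has rotated by the same amount around the hue wheel — a uniform hue shift.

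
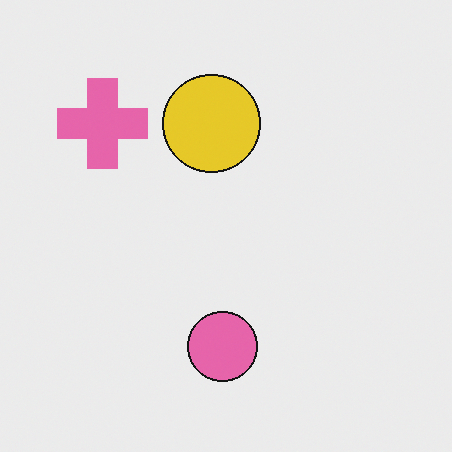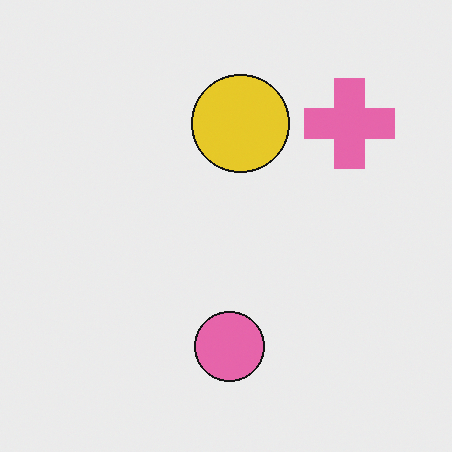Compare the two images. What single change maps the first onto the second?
The image was flipped horizontally (left ↔ right).

The pink cross is in the top-left of the first image and the top-right of the second — shapes on opposite sides of the vertical midline have swapped in a mirror flip.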